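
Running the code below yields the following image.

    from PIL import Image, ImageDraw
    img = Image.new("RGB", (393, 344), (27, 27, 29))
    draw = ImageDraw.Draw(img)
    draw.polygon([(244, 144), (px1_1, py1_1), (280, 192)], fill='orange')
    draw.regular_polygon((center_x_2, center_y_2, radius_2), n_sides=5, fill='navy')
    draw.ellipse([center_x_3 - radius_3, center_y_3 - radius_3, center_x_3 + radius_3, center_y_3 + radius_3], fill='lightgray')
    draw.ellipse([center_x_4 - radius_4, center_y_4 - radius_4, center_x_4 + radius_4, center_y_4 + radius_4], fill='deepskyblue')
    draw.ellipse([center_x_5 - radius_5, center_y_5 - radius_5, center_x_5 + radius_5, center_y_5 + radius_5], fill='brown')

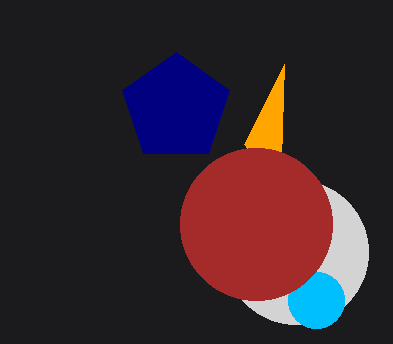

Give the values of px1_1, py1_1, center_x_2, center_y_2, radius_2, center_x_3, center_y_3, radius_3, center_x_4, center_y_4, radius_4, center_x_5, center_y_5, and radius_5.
px1_1 = 284
py1_1 = 64
center_x_2 = 176
center_y_2 = 108
radius_2 = 56
center_x_3 = 296
center_y_3 = 252
radius_3 = 72
center_x_4 = 316
center_y_4 = 300
radius_4 = 28
center_x_5 = 256
center_y_5 = 224
radius_5 = 76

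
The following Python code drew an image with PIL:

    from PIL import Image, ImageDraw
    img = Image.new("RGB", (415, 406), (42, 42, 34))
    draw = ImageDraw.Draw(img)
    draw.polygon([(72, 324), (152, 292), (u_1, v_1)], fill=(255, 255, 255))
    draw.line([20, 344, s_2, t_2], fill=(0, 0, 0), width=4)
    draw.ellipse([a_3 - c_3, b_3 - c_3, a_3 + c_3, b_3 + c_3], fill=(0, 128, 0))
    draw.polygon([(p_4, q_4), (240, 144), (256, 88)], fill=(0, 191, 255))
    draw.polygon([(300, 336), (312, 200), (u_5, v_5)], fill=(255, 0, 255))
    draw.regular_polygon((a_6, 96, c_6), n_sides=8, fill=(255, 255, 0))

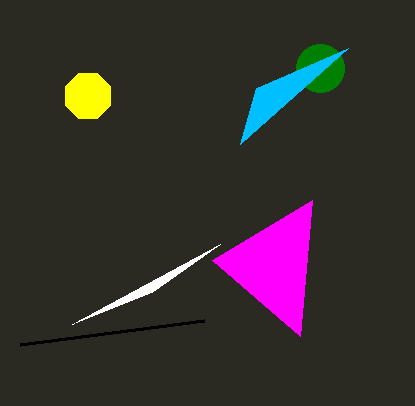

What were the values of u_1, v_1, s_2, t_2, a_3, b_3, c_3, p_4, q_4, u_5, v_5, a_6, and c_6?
u_1 = 220, v_1 = 244, s_2 = 204, t_2 = 320, a_3 = 320, b_3 = 68, c_3 = 24, p_4 = 348, q_4 = 48, u_5 = 212, v_5 = 260, a_6 = 88, c_6 = 24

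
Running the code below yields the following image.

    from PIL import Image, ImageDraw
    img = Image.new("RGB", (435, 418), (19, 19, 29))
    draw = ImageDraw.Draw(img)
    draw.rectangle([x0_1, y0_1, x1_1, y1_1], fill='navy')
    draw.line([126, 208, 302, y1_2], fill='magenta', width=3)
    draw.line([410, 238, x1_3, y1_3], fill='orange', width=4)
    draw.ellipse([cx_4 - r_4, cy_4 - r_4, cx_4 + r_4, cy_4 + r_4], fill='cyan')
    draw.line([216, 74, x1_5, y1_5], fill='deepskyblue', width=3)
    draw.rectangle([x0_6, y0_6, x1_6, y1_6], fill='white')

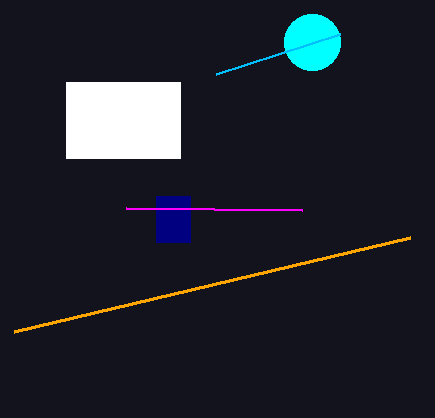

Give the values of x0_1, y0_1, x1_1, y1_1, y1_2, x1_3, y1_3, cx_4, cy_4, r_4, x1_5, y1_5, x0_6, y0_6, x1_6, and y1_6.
x0_1 = 156
y0_1 = 196
x1_1 = 190
y1_1 = 242
y1_2 = 210
x1_3 = 14
y1_3 = 332
cx_4 = 312
cy_4 = 42
r_4 = 28
x1_5 = 340
y1_5 = 34
x0_6 = 66
y0_6 = 82
x1_6 = 180
y1_6 = 158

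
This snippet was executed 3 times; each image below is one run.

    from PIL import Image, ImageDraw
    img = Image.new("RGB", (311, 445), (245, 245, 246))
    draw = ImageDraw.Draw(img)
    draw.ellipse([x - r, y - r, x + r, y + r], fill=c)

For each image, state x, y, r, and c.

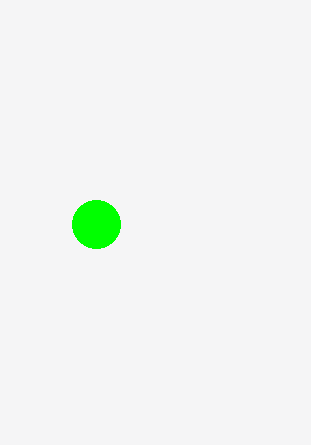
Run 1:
x = 96, y = 224, r = 24, c = 'lime'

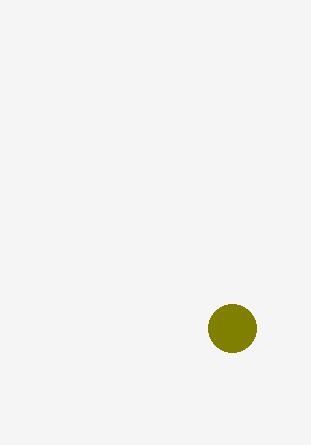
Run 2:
x = 232, y = 328, r = 24, c = 'olive'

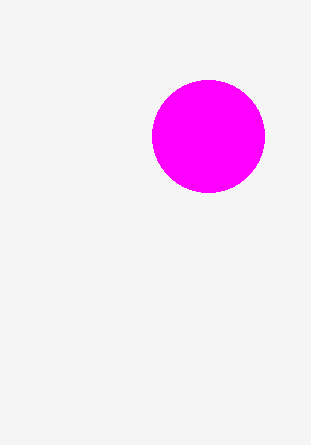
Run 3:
x = 208
y = 136
r = 56
c = 'magenta'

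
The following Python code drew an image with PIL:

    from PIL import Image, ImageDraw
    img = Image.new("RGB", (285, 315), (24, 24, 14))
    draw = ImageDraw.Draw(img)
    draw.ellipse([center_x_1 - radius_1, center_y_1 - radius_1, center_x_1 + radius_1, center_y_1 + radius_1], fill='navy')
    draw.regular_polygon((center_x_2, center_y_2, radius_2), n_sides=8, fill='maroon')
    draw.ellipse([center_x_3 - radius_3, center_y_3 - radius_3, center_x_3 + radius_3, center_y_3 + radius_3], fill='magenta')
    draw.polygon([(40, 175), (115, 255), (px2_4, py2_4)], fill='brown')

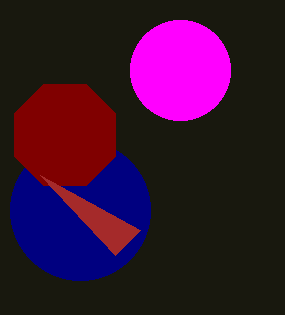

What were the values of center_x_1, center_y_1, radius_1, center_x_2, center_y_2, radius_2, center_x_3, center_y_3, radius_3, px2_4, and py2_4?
center_x_1 = 80; center_y_1 = 210; radius_1 = 70; center_x_2 = 65; center_y_2 = 135; radius_2 = 55; center_x_3 = 180; center_y_3 = 70; radius_3 = 50; px2_4 = 140; py2_4 = 230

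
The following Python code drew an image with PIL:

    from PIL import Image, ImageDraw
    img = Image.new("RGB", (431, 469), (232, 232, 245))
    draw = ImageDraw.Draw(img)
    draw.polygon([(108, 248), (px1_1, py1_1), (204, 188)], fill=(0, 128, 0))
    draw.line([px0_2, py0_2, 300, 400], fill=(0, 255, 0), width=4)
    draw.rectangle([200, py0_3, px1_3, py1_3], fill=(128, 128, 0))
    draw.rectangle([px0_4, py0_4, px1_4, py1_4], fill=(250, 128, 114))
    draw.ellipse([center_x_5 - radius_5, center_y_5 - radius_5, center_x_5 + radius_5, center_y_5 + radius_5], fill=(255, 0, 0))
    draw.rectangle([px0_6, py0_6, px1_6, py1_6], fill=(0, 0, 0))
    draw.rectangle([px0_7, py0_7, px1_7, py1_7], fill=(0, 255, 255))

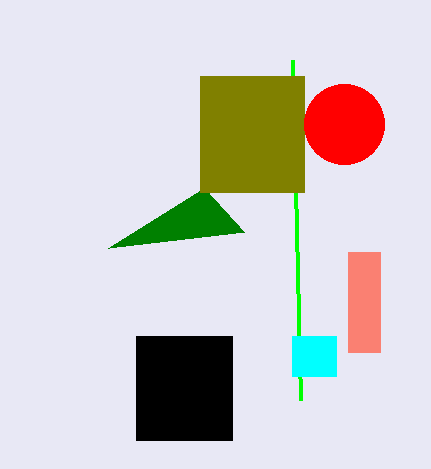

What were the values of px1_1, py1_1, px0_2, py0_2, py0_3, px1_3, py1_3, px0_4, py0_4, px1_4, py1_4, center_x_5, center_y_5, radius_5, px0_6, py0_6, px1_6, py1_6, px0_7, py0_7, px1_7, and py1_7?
px1_1 = 244
py1_1 = 232
px0_2 = 292
py0_2 = 60
py0_3 = 76
px1_3 = 304
py1_3 = 192
px0_4 = 348
py0_4 = 252
px1_4 = 380
py1_4 = 352
center_x_5 = 344
center_y_5 = 124
radius_5 = 40
px0_6 = 136
py0_6 = 336
px1_6 = 232
py1_6 = 440
px0_7 = 292
py0_7 = 336
px1_7 = 336
py1_7 = 376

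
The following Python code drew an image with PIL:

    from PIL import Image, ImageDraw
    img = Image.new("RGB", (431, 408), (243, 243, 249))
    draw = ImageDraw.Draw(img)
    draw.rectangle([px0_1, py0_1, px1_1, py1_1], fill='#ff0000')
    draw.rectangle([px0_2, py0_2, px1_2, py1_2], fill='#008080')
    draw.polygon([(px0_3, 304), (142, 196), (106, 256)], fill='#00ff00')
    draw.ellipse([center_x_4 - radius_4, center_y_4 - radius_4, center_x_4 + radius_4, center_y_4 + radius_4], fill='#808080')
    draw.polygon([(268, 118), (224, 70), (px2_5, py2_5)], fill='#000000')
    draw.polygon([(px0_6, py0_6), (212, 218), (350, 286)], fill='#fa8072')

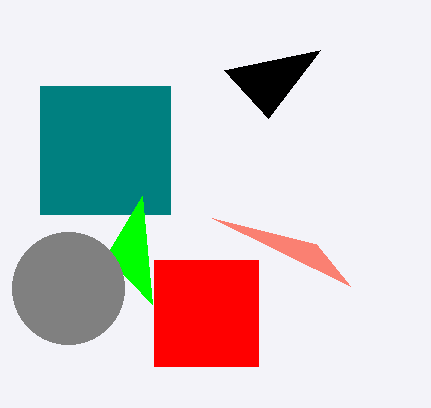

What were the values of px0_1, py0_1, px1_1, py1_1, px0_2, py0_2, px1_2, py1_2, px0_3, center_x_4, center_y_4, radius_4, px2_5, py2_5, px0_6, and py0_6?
px0_1 = 154, py0_1 = 260, px1_1 = 258, py1_1 = 366, px0_2 = 40, py0_2 = 86, px1_2 = 170, py1_2 = 214, px0_3 = 152, center_x_4 = 68, center_y_4 = 288, radius_4 = 56, px2_5 = 320, py2_5 = 50, px0_6 = 316, py0_6 = 244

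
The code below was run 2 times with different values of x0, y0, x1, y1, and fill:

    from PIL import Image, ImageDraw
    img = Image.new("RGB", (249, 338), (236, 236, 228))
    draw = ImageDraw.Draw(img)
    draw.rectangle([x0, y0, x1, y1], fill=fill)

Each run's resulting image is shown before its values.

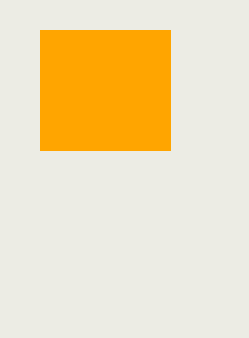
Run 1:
x0 = 40
y0 = 30
x1 = 170
y1 = 150
fill = 'orange'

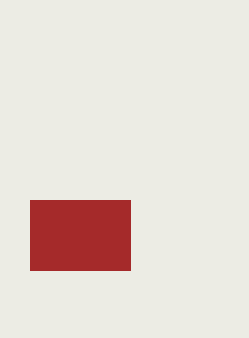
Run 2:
x0 = 30
y0 = 200
x1 = 130
y1 = 270
fill = 'brown'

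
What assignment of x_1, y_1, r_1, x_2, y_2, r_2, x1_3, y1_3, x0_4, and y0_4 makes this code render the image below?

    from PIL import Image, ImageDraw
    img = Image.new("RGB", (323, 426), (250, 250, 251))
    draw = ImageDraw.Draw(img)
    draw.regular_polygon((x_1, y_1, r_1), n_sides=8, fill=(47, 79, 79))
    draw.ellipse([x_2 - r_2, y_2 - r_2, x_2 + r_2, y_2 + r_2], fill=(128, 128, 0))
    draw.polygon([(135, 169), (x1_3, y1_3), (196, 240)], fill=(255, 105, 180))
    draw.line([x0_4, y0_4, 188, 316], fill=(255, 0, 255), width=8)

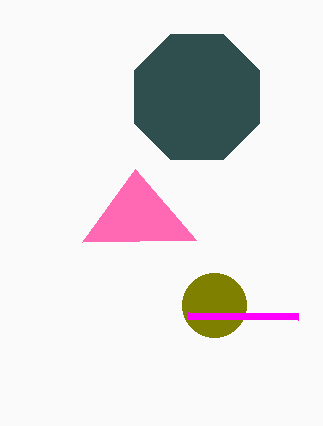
x_1 = 197; y_1 = 97; r_1 = 68; x_2 = 214; y_2 = 305; r_2 = 32; x1_3 = 82; y1_3 = 242; x0_4 = 298; y0_4 = 317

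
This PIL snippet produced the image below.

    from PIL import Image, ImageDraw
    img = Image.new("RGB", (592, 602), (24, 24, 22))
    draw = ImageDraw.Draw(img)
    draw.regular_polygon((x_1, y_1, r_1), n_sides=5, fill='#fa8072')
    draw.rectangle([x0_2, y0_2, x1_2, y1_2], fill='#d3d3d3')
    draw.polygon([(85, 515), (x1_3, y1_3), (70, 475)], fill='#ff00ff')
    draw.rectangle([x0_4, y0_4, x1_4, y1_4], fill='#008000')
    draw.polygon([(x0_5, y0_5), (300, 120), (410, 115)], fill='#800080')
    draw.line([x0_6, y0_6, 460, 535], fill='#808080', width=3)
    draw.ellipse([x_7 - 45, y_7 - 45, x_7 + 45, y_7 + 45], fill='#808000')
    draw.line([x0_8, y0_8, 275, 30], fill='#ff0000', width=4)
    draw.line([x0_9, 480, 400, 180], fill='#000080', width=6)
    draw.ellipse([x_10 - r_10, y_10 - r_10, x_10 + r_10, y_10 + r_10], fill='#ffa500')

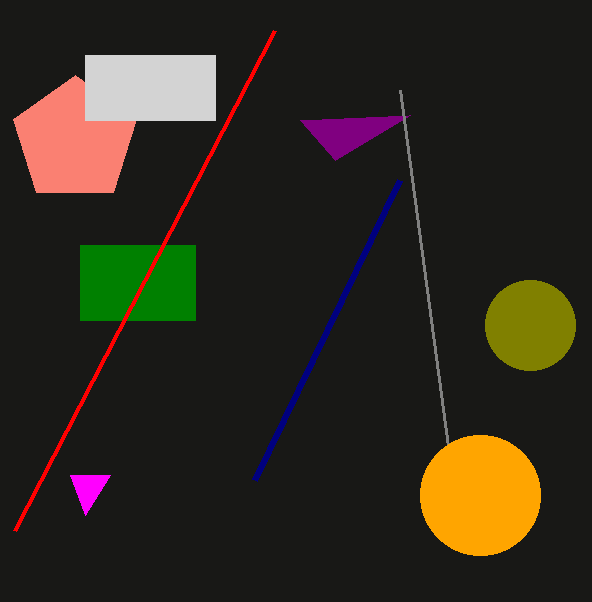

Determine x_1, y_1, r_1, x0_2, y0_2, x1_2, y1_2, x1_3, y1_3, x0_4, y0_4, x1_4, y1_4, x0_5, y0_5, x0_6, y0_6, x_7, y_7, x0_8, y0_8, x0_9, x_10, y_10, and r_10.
x_1 = 75; y_1 = 140; r_1 = 65; x0_2 = 85; y0_2 = 55; x1_2 = 215; y1_2 = 120; x1_3 = 110; y1_3 = 475; x0_4 = 80; y0_4 = 245; x1_4 = 195; y1_4 = 320; x0_5 = 335; y0_5 = 160; x0_6 = 400; y0_6 = 90; x_7 = 530; y_7 = 325; x0_8 = 15; y0_8 = 530; x0_9 = 255; x_10 = 480; y_10 = 495; r_10 = 60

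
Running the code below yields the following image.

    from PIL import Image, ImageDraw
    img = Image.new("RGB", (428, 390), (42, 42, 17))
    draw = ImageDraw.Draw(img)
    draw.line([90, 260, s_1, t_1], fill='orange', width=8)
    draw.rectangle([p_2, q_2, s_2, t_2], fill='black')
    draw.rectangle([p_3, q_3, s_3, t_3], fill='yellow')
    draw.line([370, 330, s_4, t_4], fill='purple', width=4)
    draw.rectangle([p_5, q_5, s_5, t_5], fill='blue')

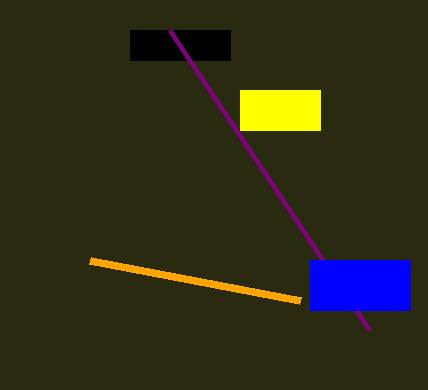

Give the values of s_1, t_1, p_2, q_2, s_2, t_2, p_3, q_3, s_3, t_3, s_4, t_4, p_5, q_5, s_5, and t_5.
s_1 = 300
t_1 = 300
p_2 = 130
q_2 = 30
s_2 = 230
t_2 = 60
p_3 = 240
q_3 = 90
s_3 = 320
t_3 = 130
s_4 = 170
t_4 = 30
p_5 = 310
q_5 = 260
s_5 = 410
t_5 = 310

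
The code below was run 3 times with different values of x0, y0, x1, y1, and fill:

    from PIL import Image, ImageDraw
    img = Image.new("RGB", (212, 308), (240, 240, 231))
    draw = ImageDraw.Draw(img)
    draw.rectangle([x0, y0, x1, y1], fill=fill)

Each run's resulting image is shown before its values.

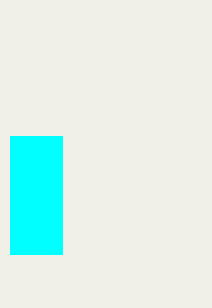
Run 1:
x0 = 10, y0 = 136, x1 = 62, y1 = 254, fill = 'cyan'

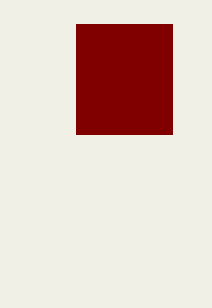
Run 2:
x0 = 76, y0 = 24, x1 = 172, y1 = 134, fill = 'maroon'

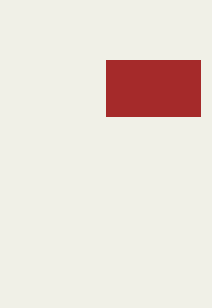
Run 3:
x0 = 106; y0 = 60; x1 = 200; y1 = 116; fill = 'brown'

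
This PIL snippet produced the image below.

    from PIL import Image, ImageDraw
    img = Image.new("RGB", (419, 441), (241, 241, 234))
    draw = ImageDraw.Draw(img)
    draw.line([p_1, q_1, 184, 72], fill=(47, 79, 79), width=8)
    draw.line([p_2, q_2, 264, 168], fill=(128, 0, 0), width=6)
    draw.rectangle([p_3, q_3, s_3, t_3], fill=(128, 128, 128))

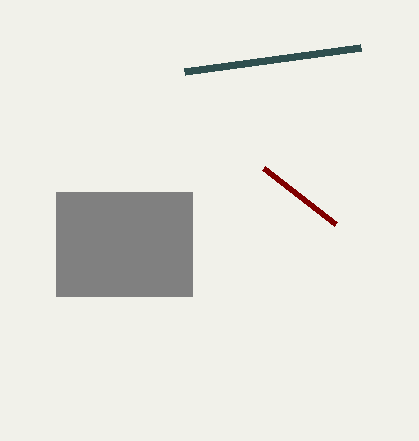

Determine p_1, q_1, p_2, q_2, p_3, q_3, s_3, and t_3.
p_1 = 360
q_1 = 48
p_2 = 336
q_2 = 224
p_3 = 56
q_3 = 192
s_3 = 192
t_3 = 296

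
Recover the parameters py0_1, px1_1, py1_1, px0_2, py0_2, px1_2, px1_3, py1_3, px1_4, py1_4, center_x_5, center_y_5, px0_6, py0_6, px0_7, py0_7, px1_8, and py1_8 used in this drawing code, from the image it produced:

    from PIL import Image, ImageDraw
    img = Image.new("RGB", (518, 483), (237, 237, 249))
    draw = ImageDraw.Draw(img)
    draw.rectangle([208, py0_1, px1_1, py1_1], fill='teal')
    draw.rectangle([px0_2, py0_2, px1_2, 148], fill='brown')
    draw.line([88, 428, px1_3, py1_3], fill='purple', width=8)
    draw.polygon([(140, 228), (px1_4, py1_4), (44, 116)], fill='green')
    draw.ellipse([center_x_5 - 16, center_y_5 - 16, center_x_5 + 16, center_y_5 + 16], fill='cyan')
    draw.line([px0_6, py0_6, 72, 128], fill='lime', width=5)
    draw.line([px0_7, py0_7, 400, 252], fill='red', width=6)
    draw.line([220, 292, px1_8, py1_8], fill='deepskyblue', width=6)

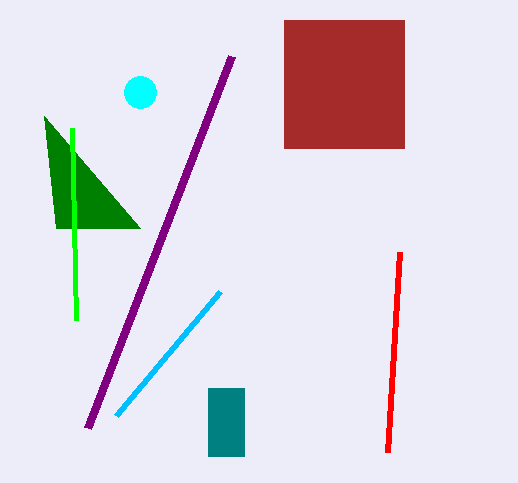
py0_1 = 388; px1_1 = 244; py1_1 = 456; px0_2 = 284; py0_2 = 20; px1_2 = 404; px1_3 = 232; py1_3 = 56; px1_4 = 56; py1_4 = 228; center_x_5 = 140; center_y_5 = 92; px0_6 = 76; py0_6 = 320; px0_7 = 388; py0_7 = 452; px1_8 = 116; py1_8 = 416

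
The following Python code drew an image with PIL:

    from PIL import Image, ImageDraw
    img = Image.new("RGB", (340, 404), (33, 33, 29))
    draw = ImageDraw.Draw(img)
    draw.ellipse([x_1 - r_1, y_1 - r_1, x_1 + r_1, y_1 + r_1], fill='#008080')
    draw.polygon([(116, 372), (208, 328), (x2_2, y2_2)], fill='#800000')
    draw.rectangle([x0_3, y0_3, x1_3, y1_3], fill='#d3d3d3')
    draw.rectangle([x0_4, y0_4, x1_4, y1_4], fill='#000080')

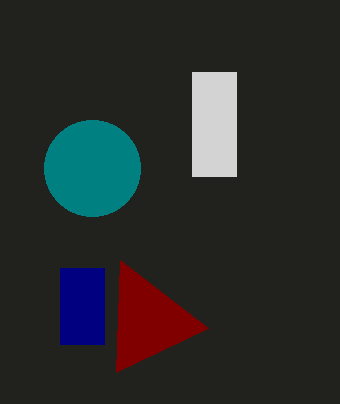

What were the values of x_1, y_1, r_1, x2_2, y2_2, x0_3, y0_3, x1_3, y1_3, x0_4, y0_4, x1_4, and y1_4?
x_1 = 92, y_1 = 168, r_1 = 48, x2_2 = 120, y2_2 = 260, x0_3 = 192, y0_3 = 72, x1_3 = 236, y1_3 = 176, x0_4 = 60, y0_4 = 268, x1_4 = 104, y1_4 = 344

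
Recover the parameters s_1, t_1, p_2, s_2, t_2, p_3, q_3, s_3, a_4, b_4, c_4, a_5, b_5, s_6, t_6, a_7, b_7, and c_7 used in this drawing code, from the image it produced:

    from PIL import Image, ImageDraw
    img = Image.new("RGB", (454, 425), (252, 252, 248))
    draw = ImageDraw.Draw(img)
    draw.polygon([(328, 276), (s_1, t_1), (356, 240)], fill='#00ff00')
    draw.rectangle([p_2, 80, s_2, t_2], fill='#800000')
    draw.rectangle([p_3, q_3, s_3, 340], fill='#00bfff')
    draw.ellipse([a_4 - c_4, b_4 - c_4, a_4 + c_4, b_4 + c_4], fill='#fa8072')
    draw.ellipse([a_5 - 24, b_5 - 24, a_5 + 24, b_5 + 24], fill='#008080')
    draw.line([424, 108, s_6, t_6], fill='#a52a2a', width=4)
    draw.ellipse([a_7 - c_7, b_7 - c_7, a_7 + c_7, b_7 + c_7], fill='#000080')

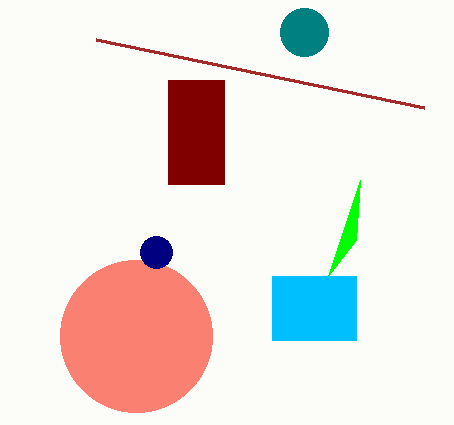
s_1 = 360
t_1 = 180
p_2 = 168
s_2 = 224
t_2 = 184
p_3 = 272
q_3 = 276
s_3 = 356
a_4 = 136
b_4 = 336
c_4 = 76
a_5 = 304
b_5 = 32
s_6 = 96
t_6 = 40
a_7 = 156
b_7 = 252
c_7 = 16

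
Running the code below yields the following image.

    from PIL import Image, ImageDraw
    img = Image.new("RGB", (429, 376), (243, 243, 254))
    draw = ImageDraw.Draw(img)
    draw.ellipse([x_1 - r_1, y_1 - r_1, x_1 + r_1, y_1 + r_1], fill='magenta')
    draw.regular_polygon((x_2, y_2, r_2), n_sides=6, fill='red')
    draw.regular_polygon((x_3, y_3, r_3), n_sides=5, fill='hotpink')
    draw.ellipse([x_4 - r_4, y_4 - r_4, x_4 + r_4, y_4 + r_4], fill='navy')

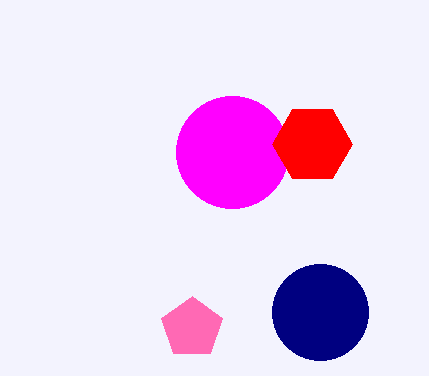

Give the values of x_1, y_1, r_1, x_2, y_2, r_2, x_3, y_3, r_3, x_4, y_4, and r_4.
x_1 = 232
y_1 = 152
r_1 = 56
x_2 = 312
y_2 = 144
r_2 = 40
x_3 = 192
y_3 = 328
r_3 = 32
x_4 = 320
y_4 = 312
r_4 = 48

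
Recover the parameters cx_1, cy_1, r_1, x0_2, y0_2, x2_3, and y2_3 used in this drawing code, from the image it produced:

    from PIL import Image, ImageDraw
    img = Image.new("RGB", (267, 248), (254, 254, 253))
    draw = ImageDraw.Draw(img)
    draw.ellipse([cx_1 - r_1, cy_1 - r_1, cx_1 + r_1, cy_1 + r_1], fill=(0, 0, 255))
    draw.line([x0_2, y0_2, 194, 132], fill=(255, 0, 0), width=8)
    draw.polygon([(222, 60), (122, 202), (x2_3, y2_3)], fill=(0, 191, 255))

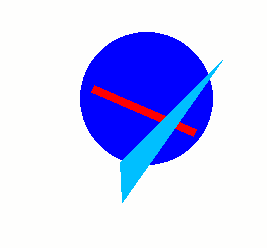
cx_1 = 146
cy_1 = 98
r_1 = 66
x0_2 = 92
y0_2 = 88
x2_3 = 120
y2_3 = 162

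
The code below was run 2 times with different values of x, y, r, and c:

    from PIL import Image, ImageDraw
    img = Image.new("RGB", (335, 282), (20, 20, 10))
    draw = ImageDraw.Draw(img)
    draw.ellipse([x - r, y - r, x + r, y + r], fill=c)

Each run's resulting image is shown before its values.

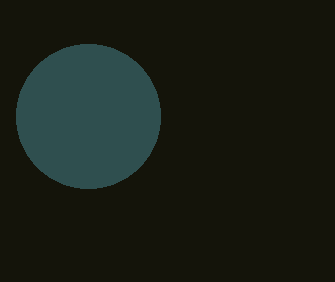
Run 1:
x = 88; y = 116; r = 72; c = 'darkslategray'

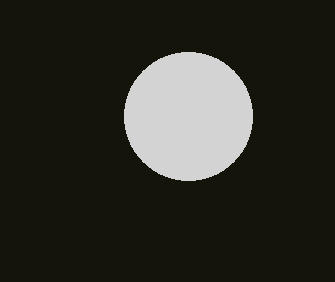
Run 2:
x = 188, y = 116, r = 64, c = 'lightgray'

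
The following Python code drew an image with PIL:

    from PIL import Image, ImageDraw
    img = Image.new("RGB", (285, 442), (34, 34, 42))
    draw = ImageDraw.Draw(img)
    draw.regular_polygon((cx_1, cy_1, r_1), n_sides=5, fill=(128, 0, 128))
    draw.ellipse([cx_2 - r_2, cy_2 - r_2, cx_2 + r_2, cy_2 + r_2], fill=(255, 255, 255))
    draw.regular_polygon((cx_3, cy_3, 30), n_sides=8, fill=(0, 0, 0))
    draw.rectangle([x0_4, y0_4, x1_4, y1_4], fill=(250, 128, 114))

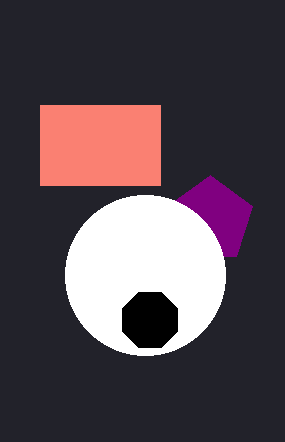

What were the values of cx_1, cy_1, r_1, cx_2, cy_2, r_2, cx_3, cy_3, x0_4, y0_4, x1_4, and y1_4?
cx_1 = 210
cy_1 = 220
r_1 = 45
cx_2 = 145
cy_2 = 275
r_2 = 80
cx_3 = 150
cy_3 = 320
x0_4 = 40
y0_4 = 105
x1_4 = 160
y1_4 = 185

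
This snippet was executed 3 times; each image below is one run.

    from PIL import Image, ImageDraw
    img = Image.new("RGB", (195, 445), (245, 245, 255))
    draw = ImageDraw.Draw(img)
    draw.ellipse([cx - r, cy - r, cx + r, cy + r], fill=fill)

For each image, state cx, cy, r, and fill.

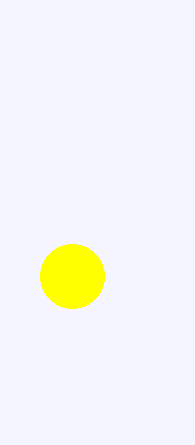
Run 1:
cx = 72; cy = 276; r = 32; fill = 'yellow'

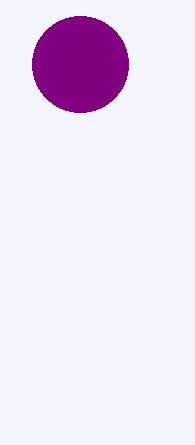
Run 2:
cx = 80, cy = 64, r = 48, fill = 'purple'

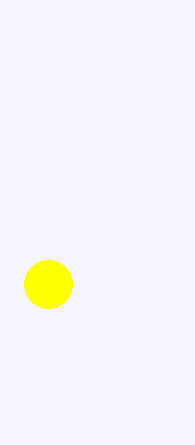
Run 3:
cx = 48, cy = 284, r = 24, fill = 'yellow'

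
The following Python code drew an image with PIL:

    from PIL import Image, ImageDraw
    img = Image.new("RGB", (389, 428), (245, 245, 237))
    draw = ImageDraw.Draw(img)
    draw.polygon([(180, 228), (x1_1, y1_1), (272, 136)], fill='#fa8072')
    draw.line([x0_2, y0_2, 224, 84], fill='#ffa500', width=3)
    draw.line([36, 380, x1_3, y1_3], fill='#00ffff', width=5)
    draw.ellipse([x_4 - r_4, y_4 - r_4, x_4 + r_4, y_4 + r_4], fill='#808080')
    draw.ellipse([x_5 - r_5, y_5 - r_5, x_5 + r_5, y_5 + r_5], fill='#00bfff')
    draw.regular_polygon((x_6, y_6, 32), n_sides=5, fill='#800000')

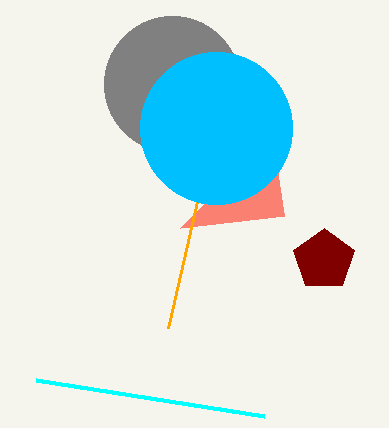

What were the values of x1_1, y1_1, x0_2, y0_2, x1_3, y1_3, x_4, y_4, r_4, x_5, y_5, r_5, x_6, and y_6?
x1_1 = 284, y1_1 = 216, x0_2 = 168, y0_2 = 328, x1_3 = 264, y1_3 = 416, x_4 = 172, y_4 = 84, r_4 = 68, x_5 = 216, y_5 = 128, r_5 = 76, x_6 = 324, y_6 = 260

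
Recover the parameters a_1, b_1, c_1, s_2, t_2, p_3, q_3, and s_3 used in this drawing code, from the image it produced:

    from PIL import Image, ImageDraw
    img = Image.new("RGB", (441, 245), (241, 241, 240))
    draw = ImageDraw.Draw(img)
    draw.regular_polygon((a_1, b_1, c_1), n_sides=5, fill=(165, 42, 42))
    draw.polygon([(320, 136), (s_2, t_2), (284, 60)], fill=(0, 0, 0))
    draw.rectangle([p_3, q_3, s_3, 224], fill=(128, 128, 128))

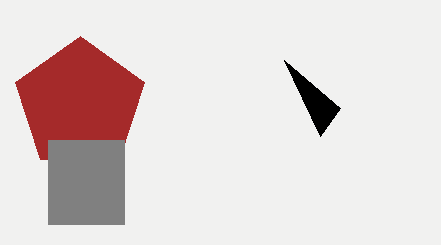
a_1 = 80
b_1 = 104
c_1 = 68
s_2 = 340
t_2 = 108
p_3 = 48
q_3 = 140
s_3 = 124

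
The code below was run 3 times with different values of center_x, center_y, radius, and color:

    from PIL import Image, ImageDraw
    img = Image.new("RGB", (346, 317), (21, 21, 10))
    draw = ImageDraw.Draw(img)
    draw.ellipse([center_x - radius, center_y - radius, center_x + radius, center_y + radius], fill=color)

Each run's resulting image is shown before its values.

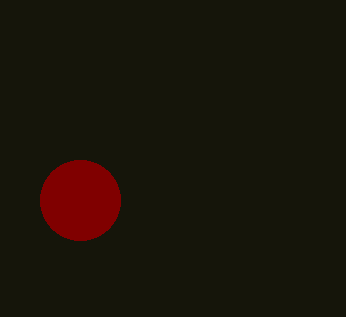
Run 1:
center_x = 80
center_y = 200
radius = 40
color = 'maroon'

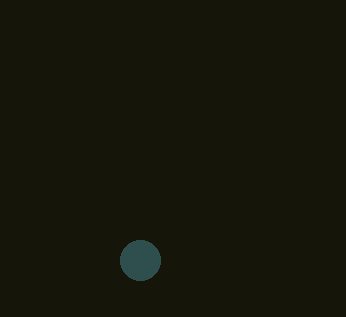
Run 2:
center_x = 140
center_y = 260
radius = 20
color = 'darkslategray'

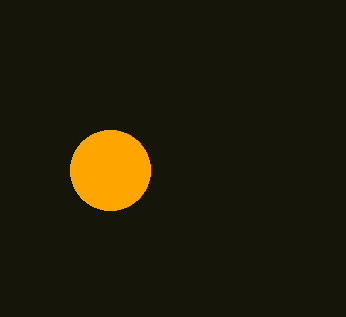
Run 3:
center_x = 110, center_y = 170, radius = 40, color = 'orange'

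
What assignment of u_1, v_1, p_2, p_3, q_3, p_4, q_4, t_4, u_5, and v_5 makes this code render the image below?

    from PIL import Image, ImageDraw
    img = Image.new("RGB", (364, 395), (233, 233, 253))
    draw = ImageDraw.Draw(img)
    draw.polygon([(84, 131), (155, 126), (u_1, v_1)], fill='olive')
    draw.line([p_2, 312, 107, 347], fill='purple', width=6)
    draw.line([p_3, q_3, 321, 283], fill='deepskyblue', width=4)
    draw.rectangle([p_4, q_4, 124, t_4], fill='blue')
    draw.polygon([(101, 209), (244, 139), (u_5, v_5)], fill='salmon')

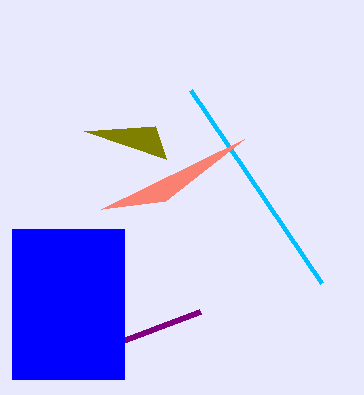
u_1 = 166
v_1 = 159
p_2 = 200
p_3 = 190
q_3 = 90
p_4 = 12
q_4 = 229
t_4 = 379
u_5 = 165
v_5 = 201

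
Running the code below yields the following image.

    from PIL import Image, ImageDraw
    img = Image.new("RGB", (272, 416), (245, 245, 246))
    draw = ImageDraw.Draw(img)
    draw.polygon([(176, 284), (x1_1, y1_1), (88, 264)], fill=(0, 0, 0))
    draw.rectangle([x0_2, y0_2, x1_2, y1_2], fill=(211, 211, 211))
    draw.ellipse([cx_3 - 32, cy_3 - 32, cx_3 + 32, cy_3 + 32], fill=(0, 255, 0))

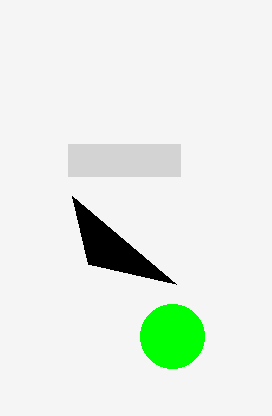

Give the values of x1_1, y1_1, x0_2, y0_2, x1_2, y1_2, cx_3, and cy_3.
x1_1 = 72, y1_1 = 196, x0_2 = 68, y0_2 = 144, x1_2 = 180, y1_2 = 176, cx_3 = 172, cy_3 = 336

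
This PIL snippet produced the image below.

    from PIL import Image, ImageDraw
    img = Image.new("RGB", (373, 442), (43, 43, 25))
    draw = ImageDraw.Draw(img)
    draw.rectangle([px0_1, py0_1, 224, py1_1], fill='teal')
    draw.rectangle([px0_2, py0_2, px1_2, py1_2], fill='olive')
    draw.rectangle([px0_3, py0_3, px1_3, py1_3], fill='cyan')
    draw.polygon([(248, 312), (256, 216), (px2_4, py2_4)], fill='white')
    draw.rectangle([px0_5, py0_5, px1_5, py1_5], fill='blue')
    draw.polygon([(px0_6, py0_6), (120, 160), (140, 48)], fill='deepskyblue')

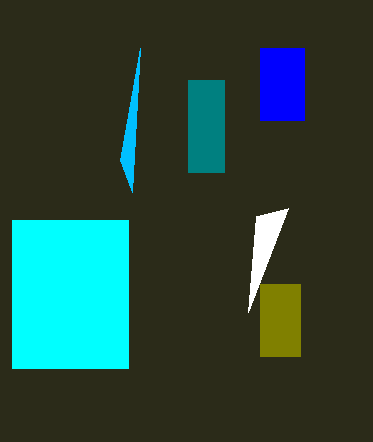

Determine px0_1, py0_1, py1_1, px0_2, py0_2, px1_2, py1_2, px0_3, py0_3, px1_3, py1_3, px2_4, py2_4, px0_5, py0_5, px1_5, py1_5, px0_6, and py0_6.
px0_1 = 188, py0_1 = 80, py1_1 = 172, px0_2 = 260, py0_2 = 284, px1_2 = 300, py1_2 = 356, px0_3 = 12, py0_3 = 220, px1_3 = 128, py1_3 = 368, px2_4 = 288, py2_4 = 208, px0_5 = 260, py0_5 = 48, px1_5 = 304, py1_5 = 120, px0_6 = 132, py0_6 = 192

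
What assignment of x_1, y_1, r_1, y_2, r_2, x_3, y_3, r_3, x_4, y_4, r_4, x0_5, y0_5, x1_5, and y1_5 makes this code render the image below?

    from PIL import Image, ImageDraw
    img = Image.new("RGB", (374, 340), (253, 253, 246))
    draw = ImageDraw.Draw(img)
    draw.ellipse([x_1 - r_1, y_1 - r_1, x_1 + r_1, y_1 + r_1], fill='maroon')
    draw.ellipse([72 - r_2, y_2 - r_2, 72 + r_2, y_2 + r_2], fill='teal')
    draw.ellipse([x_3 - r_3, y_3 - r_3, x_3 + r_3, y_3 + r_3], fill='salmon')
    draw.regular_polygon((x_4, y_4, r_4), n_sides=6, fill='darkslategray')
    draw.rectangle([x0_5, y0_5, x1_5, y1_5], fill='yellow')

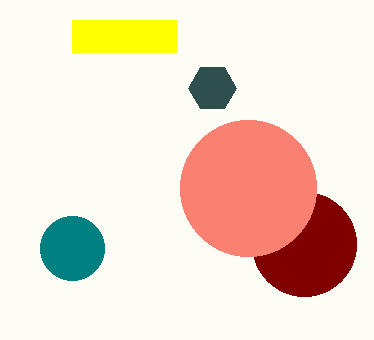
x_1 = 304; y_1 = 244; r_1 = 52; y_2 = 248; r_2 = 32; x_3 = 248; y_3 = 188; r_3 = 68; x_4 = 212; y_4 = 88; r_4 = 24; x0_5 = 72; y0_5 = 20; x1_5 = 176; y1_5 = 52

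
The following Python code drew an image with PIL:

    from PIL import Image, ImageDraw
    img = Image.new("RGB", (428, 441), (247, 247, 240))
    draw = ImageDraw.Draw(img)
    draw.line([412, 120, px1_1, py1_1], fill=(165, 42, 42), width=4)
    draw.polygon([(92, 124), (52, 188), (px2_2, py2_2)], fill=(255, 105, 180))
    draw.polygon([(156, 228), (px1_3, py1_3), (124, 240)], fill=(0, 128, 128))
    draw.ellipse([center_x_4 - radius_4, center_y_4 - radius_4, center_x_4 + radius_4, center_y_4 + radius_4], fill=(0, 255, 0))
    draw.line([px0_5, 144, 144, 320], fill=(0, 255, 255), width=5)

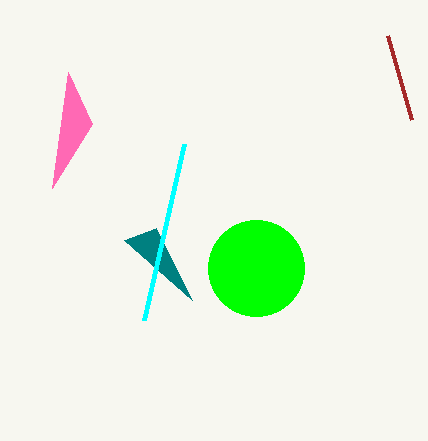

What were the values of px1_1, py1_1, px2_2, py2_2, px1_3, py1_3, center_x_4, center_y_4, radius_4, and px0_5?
px1_1 = 388
py1_1 = 36
px2_2 = 68
py2_2 = 72
px1_3 = 192
py1_3 = 300
center_x_4 = 256
center_y_4 = 268
radius_4 = 48
px0_5 = 184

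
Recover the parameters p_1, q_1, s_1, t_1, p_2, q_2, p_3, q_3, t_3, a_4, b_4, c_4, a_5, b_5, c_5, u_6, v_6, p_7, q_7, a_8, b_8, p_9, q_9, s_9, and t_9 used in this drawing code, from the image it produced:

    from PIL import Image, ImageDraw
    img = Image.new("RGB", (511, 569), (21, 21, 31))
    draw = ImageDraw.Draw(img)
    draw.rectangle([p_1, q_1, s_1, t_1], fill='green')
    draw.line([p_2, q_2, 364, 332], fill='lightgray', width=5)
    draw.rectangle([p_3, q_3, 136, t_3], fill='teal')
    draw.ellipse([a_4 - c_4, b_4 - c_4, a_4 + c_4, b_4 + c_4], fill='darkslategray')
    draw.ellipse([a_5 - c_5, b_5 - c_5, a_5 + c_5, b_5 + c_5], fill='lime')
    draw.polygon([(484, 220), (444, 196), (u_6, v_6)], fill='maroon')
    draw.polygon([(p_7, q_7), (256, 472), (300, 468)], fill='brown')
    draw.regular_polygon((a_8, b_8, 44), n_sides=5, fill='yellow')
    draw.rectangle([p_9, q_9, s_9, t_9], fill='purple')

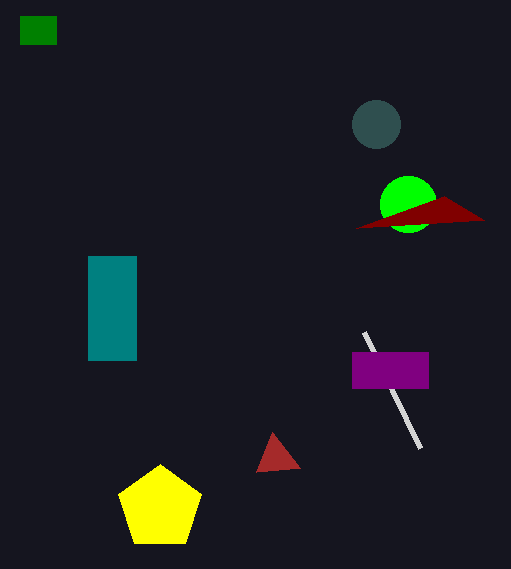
p_1 = 20; q_1 = 16; s_1 = 56; t_1 = 44; p_2 = 420; q_2 = 448; p_3 = 88; q_3 = 256; t_3 = 360; a_4 = 376; b_4 = 124; c_4 = 24; a_5 = 408; b_5 = 204; c_5 = 28; u_6 = 356; v_6 = 228; p_7 = 272; q_7 = 432; a_8 = 160; b_8 = 508; p_9 = 352; q_9 = 352; s_9 = 428; t_9 = 388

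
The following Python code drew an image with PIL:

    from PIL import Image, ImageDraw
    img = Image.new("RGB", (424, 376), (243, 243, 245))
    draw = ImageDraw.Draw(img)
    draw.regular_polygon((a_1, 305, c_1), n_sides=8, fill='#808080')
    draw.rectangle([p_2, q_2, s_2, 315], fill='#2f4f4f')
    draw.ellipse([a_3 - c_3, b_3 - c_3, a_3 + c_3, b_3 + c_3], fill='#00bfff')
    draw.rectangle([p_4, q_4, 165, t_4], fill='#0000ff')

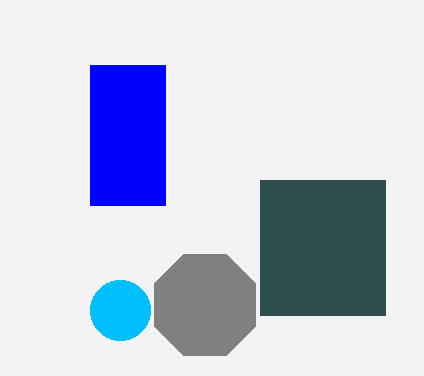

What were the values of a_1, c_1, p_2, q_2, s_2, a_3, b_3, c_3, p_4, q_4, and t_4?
a_1 = 205, c_1 = 55, p_2 = 260, q_2 = 180, s_2 = 385, a_3 = 120, b_3 = 310, c_3 = 30, p_4 = 90, q_4 = 65, t_4 = 205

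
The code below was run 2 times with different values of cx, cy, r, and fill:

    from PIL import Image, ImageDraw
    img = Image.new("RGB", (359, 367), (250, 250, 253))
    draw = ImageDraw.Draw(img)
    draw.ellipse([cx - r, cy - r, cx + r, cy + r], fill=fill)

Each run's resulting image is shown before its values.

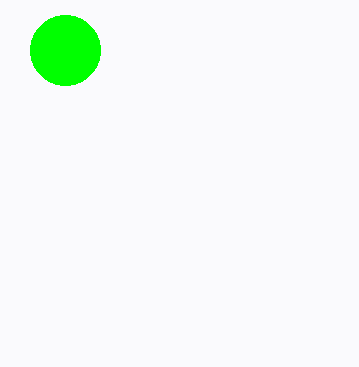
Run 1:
cx = 65
cy = 50
r = 35
fill = 'lime'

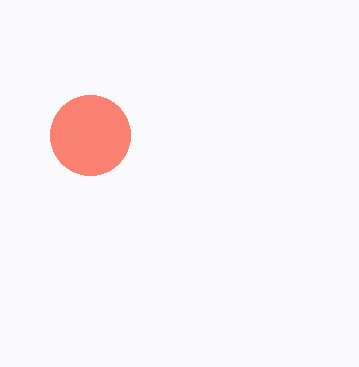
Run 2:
cx = 90, cy = 135, r = 40, fill = 'salmon'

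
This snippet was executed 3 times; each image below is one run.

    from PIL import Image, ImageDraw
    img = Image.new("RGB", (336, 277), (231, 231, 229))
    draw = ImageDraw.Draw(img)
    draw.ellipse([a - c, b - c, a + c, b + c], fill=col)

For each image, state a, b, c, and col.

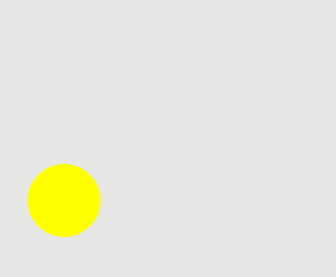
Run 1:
a = 64; b = 200; c = 36; col = 'yellow'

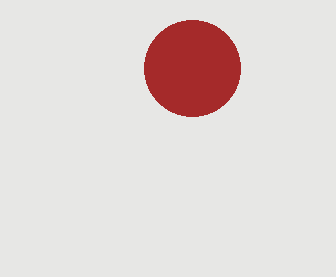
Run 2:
a = 192
b = 68
c = 48
col = 'brown'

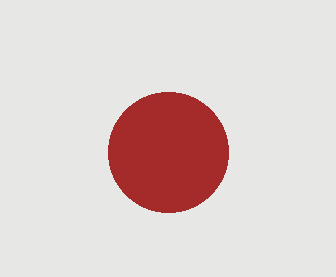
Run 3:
a = 168
b = 152
c = 60
col = 'brown'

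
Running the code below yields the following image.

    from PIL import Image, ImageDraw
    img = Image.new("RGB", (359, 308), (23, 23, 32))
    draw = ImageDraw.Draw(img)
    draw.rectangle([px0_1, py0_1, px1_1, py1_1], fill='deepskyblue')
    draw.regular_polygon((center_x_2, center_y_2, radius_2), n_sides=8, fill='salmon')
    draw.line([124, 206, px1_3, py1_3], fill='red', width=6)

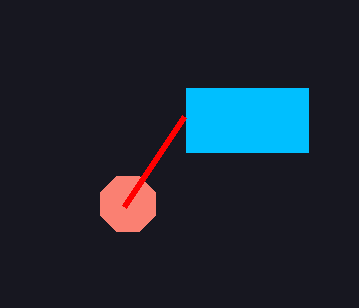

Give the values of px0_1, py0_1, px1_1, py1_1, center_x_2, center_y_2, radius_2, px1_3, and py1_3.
px0_1 = 186; py0_1 = 88; px1_1 = 308; py1_1 = 152; center_x_2 = 128; center_y_2 = 204; radius_2 = 30; px1_3 = 184; py1_3 = 116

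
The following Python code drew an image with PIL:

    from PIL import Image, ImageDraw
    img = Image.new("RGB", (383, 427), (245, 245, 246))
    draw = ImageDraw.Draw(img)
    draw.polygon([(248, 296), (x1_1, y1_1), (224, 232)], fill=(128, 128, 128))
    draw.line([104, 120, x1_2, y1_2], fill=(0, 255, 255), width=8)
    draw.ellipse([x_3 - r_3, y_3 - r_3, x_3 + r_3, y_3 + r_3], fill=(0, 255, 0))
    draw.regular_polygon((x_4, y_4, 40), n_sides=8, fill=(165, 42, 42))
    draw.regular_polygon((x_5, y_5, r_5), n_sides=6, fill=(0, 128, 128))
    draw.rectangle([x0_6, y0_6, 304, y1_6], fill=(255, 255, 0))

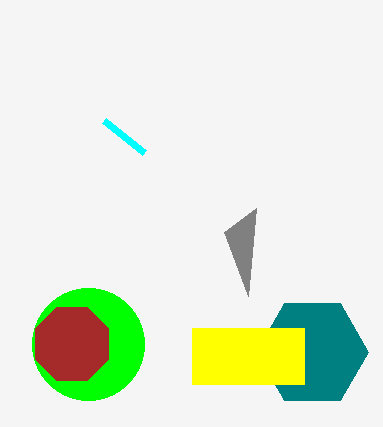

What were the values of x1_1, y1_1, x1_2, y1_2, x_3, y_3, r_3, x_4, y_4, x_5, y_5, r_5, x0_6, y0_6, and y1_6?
x1_1 = 256
y1_1 = 208
x1_2 = 144
y1_2 = 152
x_3 = 88
y_3 = 344
r_3 = 56
x_4 = 72
y_4 = 344
x_5 = 312
y_5 = 352
r_5 = 56
x0_6 = 192
y0_6 = 328
y1_6 = 384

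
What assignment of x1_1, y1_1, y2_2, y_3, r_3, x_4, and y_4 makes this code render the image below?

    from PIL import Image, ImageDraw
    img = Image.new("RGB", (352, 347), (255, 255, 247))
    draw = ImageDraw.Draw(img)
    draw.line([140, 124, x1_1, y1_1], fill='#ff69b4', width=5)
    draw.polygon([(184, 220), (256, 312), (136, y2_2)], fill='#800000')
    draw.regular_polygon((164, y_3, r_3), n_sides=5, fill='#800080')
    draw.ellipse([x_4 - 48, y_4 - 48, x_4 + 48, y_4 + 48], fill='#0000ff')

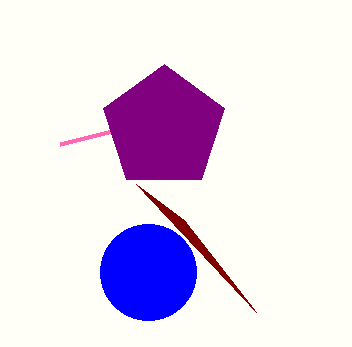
x1_1 = 60; y1_1 = 144; y2_2 = 184; y_3 = 128; r_3 = 64; x_4 = 148; y_4 = 272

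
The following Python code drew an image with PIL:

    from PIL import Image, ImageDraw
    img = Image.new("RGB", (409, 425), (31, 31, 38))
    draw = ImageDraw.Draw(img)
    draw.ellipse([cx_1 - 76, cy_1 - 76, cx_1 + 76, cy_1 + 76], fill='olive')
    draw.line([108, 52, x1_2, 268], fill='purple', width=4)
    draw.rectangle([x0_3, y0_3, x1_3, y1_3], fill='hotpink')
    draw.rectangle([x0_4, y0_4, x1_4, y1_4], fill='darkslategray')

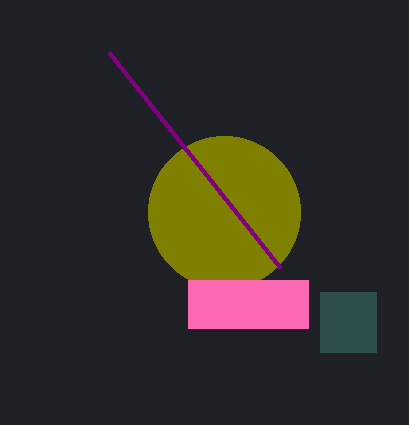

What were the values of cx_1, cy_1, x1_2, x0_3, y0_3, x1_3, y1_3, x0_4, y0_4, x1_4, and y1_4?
cx_1 = 224, cy_1 = 212, x1_2 = 280, x0_3 = 188, y0_3 = 280, x1_3 = 308, y1_3 = 328, x0_4 = 320, y0_4 = 292, x1_4 = 376, y1_4 = 352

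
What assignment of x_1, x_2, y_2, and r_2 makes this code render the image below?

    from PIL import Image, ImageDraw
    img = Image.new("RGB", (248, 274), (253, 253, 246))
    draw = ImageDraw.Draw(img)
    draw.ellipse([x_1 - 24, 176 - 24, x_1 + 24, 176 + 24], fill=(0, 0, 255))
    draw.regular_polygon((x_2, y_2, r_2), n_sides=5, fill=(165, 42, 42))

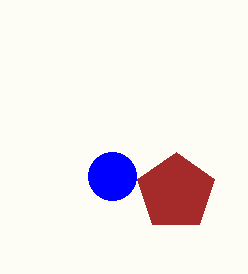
x_1 = 112
x_2 = 176
y_2 = 192
r_2 = 40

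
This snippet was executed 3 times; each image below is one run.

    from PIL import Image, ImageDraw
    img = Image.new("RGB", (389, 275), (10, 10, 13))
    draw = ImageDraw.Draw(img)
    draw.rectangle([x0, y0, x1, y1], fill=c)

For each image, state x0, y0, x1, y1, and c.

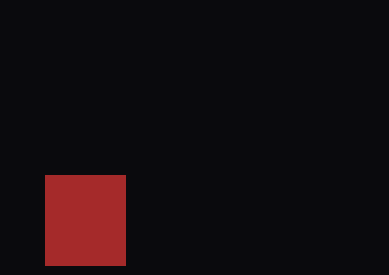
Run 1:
x0 = 45; y0 = 175; x1 = 125; y1 = 265; c = 'brown'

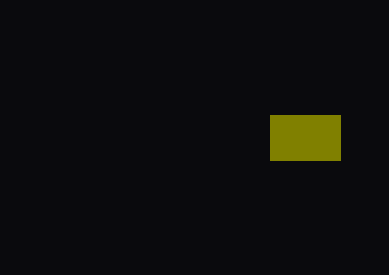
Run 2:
x0 = 270; y0 = 115; x1 = 340; y1 = 160; c = 'olive'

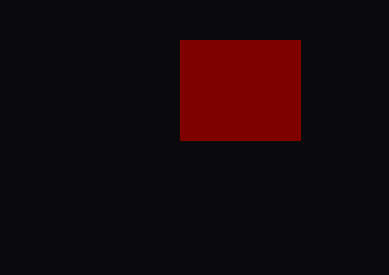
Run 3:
x0 = 180
y0 = 40
x1 = 300
y1 = 140
c = 'maroon'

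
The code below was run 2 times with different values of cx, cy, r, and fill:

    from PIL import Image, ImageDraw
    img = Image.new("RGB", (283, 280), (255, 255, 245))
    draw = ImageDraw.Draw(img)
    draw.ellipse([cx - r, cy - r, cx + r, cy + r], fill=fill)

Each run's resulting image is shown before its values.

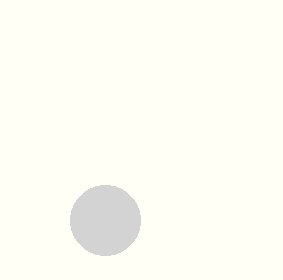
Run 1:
cx = 105
cy = 220
r = 35
fill = 'lightgray'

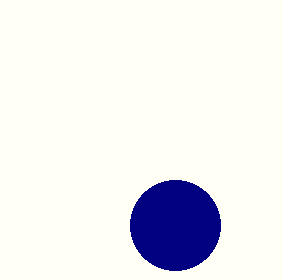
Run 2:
cx = 175
cy = 225
r = 45
fill = 'navy'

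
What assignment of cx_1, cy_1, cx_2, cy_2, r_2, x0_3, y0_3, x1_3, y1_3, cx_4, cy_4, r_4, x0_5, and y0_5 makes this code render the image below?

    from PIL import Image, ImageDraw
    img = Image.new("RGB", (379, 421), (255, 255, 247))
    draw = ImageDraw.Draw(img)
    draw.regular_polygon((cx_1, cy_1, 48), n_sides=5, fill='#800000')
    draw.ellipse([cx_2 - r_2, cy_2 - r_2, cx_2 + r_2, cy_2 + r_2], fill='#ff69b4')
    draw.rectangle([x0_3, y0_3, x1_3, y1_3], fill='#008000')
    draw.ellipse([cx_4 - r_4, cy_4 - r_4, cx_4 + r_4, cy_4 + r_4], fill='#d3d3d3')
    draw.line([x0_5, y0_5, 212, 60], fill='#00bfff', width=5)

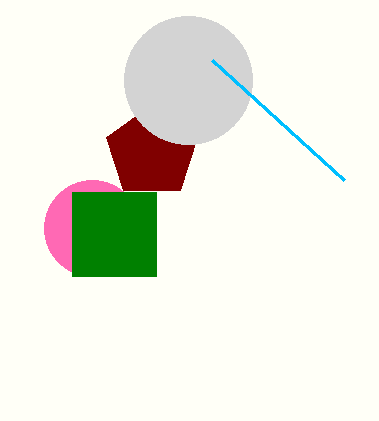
cx_1 = 152
cy_1 = 152
cx_2 = 92
cy_2 = 228
r_2 = 48
x0_3 = 72
y0_3 = 192
x1_3 = 156
y1_3 = 276
cx_4 = 188
cy_4 = 80
r_4 = 64
x0_5 = 344
y0_5 = 180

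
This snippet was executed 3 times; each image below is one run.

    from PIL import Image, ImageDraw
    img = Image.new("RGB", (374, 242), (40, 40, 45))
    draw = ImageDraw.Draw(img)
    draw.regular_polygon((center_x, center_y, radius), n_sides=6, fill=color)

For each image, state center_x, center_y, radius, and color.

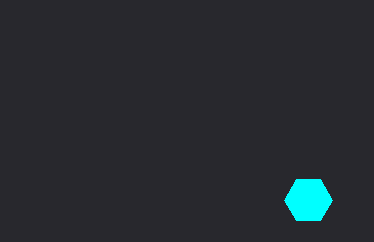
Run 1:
center_x = 308
center_y = 200
radius = 24
color = 'cyan'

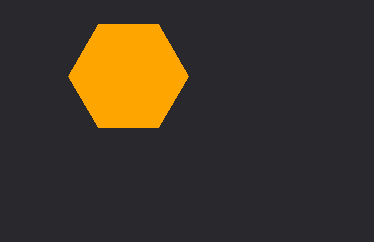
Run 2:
center_x = 128; center_y = 76; radius = 60; color = 'orange'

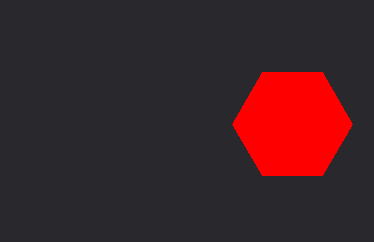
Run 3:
center_x = 292, center_y = 124, radius = 60, color = 'red'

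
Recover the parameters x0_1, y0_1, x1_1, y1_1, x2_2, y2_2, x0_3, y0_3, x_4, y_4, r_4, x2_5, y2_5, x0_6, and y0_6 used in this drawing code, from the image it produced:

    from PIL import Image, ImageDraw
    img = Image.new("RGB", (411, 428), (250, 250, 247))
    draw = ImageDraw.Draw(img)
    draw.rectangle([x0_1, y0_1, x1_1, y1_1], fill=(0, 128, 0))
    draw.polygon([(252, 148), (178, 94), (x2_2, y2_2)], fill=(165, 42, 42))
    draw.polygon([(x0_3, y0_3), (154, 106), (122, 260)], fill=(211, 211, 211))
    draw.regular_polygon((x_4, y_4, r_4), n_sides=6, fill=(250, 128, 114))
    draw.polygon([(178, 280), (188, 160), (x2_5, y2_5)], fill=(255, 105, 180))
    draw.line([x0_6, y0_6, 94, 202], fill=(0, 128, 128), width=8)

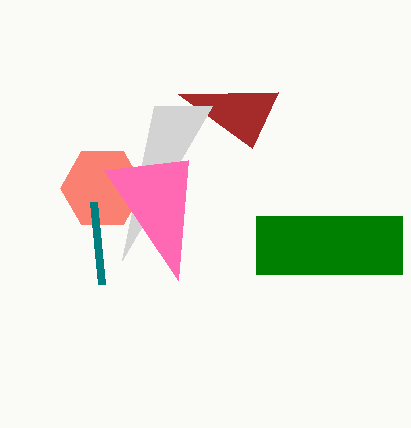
x0_1 = 256, y0_1 = 216, x1_1 = 402, y1_1 = 274, x2_2 = 278, y2_2 = 92, x0_3 = 212, y0_3 = 106, x_4 = 102, y_4 = 188, r_4 = 42, x2_5 = 104, y2_5 = 170, x0_6 = 102, y0_6 = 284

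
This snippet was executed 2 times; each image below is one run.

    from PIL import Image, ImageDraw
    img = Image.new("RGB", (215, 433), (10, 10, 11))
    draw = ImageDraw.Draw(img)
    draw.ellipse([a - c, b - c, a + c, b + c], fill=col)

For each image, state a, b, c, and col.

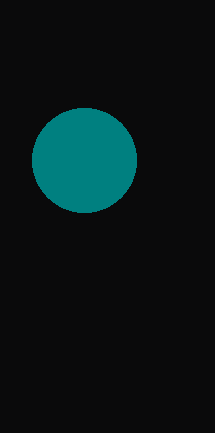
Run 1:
a = 84; b = 160; c = 52; col = 'teal'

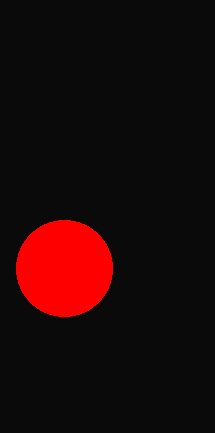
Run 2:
a = 64; b = 268; c = 48; col = 'red'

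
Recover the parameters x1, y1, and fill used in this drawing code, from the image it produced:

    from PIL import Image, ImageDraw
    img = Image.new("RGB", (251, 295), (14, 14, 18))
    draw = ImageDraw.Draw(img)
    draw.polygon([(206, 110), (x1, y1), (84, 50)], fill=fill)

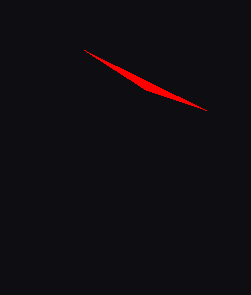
x1 = 146, y1 = 90, fill = 'red'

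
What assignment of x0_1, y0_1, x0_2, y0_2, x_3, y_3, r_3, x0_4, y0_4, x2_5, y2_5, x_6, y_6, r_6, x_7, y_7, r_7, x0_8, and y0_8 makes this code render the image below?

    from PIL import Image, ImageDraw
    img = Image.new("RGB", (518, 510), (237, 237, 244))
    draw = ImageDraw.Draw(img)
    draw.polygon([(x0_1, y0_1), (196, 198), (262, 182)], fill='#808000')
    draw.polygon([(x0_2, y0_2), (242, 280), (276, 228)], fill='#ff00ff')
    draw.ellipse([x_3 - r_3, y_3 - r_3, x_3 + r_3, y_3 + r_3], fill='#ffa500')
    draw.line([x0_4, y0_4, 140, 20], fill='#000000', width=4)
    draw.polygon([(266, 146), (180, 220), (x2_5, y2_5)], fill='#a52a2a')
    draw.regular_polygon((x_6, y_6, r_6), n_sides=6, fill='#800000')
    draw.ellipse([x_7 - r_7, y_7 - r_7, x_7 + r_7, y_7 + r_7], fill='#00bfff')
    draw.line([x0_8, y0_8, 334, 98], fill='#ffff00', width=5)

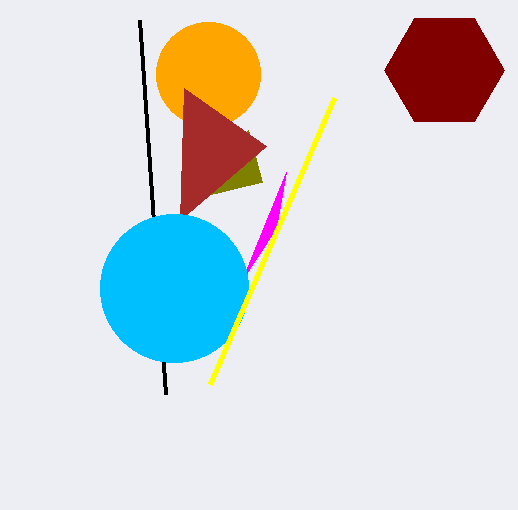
x0_1 = 248; y0_1 = 130; x0_2 = 286; y0_2 = 172; x_3 = 208; y_3 = 74; r_3 = 52; x0_4 = 166; y0_4 = 394; x2_5 = 184; y2_5 = 88; x_6 = 444; y_6 = 70; r_6 = 60; x_7 = 174; y_7 = 288; r_7 = 74; x0_8 = 210; y0_8 = 384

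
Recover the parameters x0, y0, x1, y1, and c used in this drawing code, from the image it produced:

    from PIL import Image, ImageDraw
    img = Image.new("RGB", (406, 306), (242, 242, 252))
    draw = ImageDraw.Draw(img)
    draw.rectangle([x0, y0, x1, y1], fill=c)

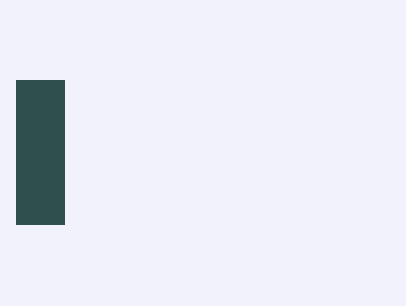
x0 = 16
y0 = 80
x1 = 64
y1 = 224
c = 'darkslategray'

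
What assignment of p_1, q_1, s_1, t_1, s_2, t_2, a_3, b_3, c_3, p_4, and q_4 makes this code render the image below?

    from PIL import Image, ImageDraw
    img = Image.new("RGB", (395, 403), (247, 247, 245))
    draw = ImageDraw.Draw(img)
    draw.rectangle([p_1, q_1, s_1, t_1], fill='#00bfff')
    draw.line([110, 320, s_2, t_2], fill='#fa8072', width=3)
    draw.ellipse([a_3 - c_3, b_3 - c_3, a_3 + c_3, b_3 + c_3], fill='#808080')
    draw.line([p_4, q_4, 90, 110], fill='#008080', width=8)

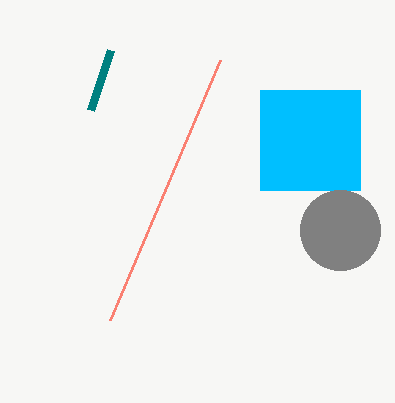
p_1 = 260, q_1 = 90, s_1 = 360, t_1 = 190, s_2 = 220, t_2 = 60, a_3 = 340, b_3 = 230, c_3 = 40, p_4 = 110, q_4 = 50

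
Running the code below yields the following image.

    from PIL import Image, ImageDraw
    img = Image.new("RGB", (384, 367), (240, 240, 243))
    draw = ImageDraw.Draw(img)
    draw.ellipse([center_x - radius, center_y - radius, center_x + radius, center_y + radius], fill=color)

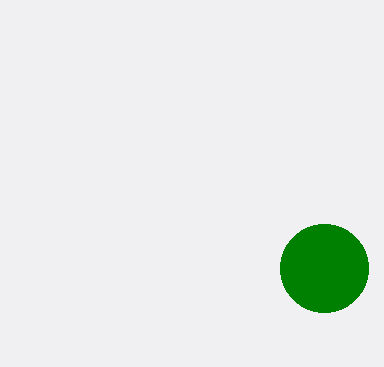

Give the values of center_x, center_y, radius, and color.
center_x = 324; center_y = 268; radius = 44; color = 'green'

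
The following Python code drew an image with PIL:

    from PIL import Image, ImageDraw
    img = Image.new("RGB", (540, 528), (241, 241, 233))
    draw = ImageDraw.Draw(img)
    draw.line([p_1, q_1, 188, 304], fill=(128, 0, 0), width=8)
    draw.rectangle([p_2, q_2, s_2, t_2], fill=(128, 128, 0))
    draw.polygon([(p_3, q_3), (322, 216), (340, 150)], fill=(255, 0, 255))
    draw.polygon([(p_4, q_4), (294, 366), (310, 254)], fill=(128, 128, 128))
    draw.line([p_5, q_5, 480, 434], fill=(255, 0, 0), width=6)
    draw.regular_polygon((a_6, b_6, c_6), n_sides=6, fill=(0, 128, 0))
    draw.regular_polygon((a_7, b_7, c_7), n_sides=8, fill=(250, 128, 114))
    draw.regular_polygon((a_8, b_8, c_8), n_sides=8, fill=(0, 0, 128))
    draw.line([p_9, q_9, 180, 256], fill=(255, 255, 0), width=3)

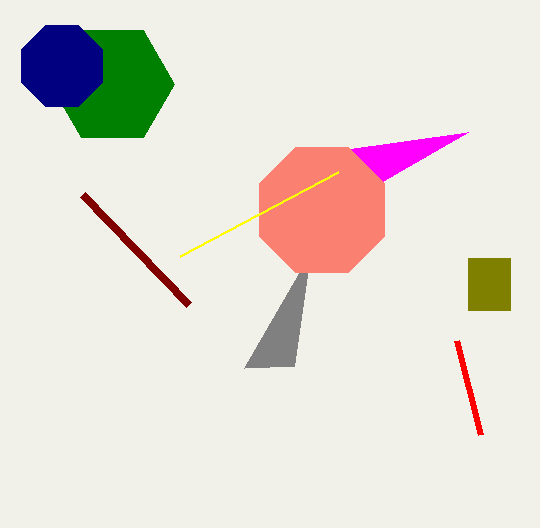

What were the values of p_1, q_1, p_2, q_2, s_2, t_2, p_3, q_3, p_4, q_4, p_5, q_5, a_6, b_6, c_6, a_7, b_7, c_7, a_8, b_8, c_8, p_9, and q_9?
p_1 = 82, q_1 = 194, p_2 = 468, q_2 = 258, s_2 = 510, t_2 = 310, p_3 = 468, q_3 = 132, p_4 = 244, q_4 = 368, p_5 = 456, q_5 = 340, a_6 = 112, b_6 = 84, c_6 = 62, a_7 = 322, b_7 = 210, c_7 = 68, a_8 = 62, b_8 = 66, c_8 = 44, p_9 = 338, q_9 = 172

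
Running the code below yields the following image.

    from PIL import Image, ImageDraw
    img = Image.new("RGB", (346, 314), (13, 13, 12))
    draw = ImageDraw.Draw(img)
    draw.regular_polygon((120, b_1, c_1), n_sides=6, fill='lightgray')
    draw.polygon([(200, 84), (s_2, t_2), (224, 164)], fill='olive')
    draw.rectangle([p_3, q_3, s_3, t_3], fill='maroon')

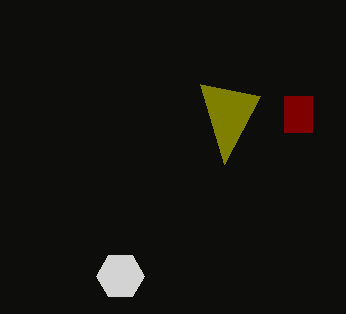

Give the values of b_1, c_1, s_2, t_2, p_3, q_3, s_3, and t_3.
b_1 = 276, c_1 = 24, s_2 = 260, t_2 = 96, p_3 = 284, q_3 = 96, s_3 = 312, t_3 = 132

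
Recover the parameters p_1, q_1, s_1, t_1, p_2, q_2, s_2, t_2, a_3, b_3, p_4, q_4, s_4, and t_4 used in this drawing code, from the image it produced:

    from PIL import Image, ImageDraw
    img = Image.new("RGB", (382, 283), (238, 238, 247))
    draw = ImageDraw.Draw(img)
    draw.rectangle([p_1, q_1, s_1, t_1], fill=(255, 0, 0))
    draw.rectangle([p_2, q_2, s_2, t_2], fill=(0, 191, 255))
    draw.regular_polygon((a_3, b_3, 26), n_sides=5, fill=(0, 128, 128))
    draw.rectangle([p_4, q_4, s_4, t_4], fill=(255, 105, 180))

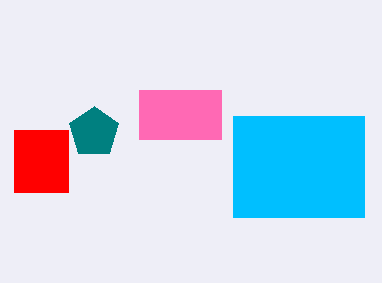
p_1 = 14
q_1 = 130
s_1 = 68
t_1 = 192
p_2 = 233
q_2 = 116
s_2 = 364
t_2 = 217
a_3 = 94
b_3 = 132
p_4 = 139
q_4 = 90
s_4 = 221
t_4 = 139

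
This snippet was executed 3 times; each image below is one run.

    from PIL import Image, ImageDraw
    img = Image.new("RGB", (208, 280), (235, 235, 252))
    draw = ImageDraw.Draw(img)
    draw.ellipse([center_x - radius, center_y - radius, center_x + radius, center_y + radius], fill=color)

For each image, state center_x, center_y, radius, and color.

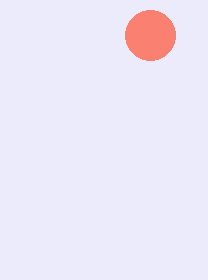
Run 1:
center_x = 150
center_y = 35
radius = 25
color = 'salmon'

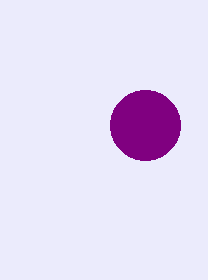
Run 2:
center_x = 145; center_y = 125; radius = 35; color = 'purple'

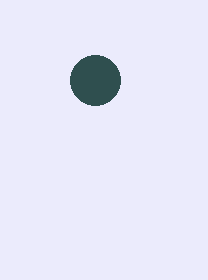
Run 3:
center_x = 95
center_y = 80
radius = 25
color = 'darkslategray'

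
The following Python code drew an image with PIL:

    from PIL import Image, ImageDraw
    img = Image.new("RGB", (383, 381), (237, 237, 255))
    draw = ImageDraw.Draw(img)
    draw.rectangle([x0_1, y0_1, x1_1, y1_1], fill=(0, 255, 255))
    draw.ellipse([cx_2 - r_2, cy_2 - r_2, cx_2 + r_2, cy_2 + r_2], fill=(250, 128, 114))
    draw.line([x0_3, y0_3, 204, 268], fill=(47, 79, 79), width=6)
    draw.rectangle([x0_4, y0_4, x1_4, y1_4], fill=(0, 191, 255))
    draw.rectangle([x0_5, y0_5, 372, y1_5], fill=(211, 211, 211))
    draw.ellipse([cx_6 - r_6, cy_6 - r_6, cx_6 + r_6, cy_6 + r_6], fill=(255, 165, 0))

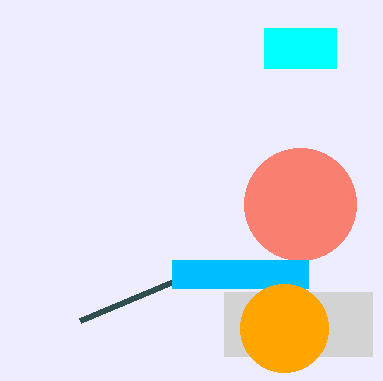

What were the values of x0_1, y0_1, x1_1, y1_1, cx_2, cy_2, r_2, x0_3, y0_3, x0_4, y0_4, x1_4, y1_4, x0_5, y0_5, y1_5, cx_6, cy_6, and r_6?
x0_1 = 264
y0_1 = 28
x1_1 = 336
y1_1 = 68
cx_2 = 300
cy_2 = 204
r_2 = 56
x0_3 = 80
y0_3 = 320
x0_4 = 172
y0_4 = 260
x1_4 = 308
y1_4 = 288
x0_5 = 224
y0_5 = 292
y1_5 = 356
cx_6 = 284
cy_6 = 328
r_6 = 44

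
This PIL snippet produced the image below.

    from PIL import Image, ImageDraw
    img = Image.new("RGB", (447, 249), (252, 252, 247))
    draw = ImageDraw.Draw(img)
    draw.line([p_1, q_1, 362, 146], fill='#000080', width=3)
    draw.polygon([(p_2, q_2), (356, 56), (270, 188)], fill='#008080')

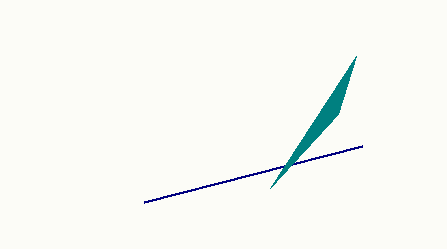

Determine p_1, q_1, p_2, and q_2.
p_1 = 144; q_1 = 202; p_2 = 338; q_2 = 114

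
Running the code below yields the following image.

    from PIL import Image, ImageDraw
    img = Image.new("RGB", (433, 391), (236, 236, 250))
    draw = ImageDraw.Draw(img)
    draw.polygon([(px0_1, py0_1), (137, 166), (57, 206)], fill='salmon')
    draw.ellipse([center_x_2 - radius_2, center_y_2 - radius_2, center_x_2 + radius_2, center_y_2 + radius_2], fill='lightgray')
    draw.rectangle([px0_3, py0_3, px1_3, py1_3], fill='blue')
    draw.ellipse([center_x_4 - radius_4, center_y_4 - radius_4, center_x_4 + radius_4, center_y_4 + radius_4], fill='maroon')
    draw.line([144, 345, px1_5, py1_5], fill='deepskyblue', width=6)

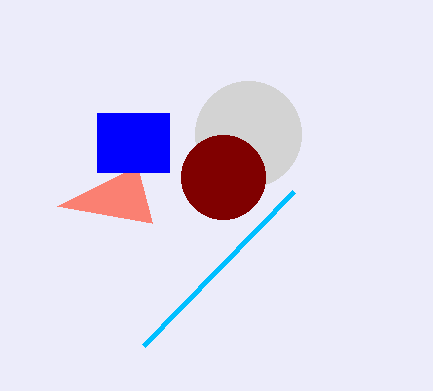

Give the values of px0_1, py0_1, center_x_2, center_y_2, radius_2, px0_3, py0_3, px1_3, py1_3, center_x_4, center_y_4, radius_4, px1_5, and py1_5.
px0_1 = 152
py0_1 = 223
center_x_2 = 248
center_y_2 = 134
radius_2 = 53
px0_3 = 97
py0_3 = 113
px1_3 = 169
py1_3 = 172
center_x_4 = 223
center_y_4 = 177
radius_4 = 42
px1_5 = 294
py1_5 = 191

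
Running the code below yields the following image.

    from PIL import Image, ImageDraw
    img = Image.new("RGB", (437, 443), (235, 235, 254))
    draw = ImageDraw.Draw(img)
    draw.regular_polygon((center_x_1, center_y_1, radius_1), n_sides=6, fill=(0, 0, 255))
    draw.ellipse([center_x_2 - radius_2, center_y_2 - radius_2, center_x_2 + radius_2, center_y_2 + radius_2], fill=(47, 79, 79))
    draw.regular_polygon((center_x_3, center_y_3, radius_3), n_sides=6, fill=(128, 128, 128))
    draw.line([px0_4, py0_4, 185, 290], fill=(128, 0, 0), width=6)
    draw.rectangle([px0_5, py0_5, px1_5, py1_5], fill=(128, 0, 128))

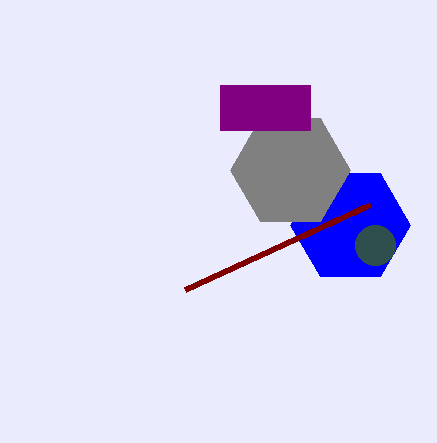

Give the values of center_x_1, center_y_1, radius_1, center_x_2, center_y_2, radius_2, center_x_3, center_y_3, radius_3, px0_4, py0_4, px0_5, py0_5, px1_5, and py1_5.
center_x_1 = 350; center_y_1 = 225; radius_1 = 60; center_x_2 = 375; center_y_2 = 245; radius_2 = 20; center_x_3 = 290; center_y_3 = 170; radius_3 = 60; px0_4 = 370; py0_4 = 205; px0_5 = 220; py0_5 = 85; px1_5 = 310; py1_5 = 130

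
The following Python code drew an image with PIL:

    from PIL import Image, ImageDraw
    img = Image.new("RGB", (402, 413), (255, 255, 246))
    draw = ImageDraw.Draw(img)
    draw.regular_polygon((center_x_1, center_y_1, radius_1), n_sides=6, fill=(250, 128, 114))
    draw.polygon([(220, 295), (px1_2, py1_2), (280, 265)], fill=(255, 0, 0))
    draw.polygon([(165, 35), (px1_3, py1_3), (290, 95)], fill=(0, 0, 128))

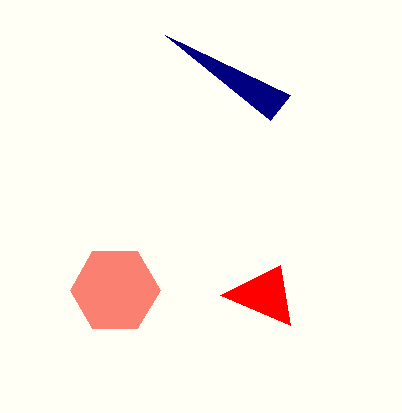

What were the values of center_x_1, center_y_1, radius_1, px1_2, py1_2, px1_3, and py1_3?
center_x_1 = 115; center_y_1 = 290; radius_1 = 45; px1_2 = 290; py1_2 = 325; px1_3 = 270; py1_3 = 120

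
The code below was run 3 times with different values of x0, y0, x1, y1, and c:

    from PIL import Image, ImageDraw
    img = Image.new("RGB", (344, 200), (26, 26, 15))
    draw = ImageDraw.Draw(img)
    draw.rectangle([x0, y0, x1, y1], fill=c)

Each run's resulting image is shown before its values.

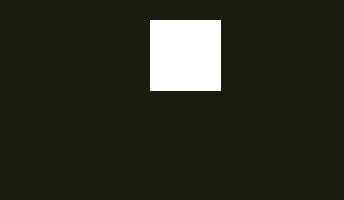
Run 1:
x0 = 150; y0 = 20; x1 = 220; y1 = 90; c = 'white'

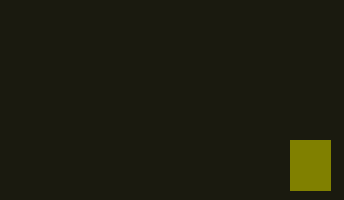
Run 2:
x0 = 290; y0 = 140; x1 = 330; y1 = 190; c = 'olive'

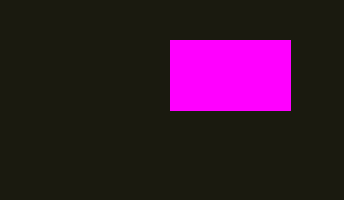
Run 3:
x0 = 170; y0 = 40; x1 = 290; y1 = 110; c = 'magenta'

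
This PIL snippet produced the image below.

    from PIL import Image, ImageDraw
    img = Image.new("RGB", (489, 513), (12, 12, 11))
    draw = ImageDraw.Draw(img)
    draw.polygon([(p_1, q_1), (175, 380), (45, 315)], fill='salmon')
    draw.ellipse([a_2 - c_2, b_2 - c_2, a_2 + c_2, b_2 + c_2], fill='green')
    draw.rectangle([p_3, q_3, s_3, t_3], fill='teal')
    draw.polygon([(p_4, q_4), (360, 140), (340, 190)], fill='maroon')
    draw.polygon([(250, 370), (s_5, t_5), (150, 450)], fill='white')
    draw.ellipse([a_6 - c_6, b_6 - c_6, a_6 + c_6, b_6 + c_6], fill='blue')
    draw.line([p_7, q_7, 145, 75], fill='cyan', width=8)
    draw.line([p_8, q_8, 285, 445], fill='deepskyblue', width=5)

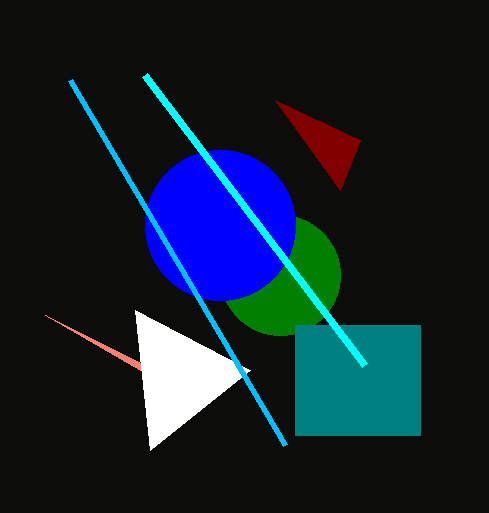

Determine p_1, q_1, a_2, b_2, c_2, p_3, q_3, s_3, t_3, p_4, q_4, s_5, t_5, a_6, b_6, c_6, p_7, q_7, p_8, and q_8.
p_1 = 140, q_1 = 370, a_2 = 280, b_2 = 275, c_2 = 60, p_3 = 295, q_3 = 325, s_3 = 420, t_3 = 435, p_4 = 275, q_4 = 100, s_5 = 135, t_5 = 310, a_6 = 220, b_6 = 225, c_6 = 75, p_7 = 365, q_7 = 365, p_8 = 70, q_8 = 80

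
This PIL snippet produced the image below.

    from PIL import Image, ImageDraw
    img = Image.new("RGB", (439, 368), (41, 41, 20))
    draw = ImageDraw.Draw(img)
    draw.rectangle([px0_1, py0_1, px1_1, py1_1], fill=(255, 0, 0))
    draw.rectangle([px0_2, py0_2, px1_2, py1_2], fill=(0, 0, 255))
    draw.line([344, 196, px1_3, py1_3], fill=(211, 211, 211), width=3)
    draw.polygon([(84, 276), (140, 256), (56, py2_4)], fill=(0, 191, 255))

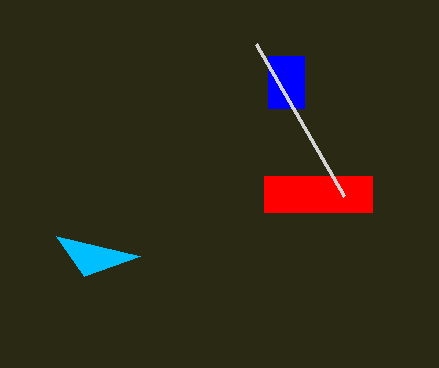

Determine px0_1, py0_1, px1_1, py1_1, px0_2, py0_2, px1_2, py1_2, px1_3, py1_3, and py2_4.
px0_1 = 264; py0_1 = 176; px1_1 = 372; py1_1 = 212; px0_2 = 268; py0_2 = 56; px1_2 = 304; py1_2 = 108; px1_3 = 256; py1_3 = 44; py2_4 = 236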